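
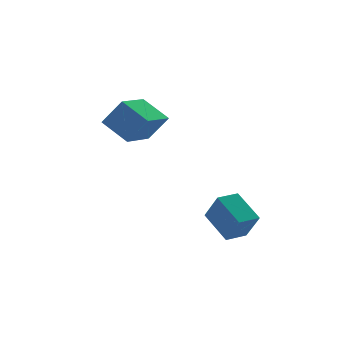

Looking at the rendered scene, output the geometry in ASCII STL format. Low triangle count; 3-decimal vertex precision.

solid 
facet normal -0.698 -0.690 0.194
outer loop
vertex -3.303 1.55 2.624
vertex -4.081 2.575 3.47
vertex -4.049 1.969 1.429
endloop
endfacet
facet normal 0.506 -0.666 -0.549
outer loop
vertex -2.759 3.245 1.07
vertex -3.303 1.55 2.624
vertex -4.049 1.969 1.429
endloop
endfacet
facet normal -0.697 -0.690 0.194
outer loop
vertex -4.049 1.969 1.429
vertex -4.081 2.575 3.47
vertex -4.828 2.994 2.274
endloop
endfacet
facet normal -0.508 0.285 -0.813
outer loop
vertex -4.828 2.994 2.274
vertex -2.759 3.245 1.07
vertex -4.049 1.969 1.429
endloop
endfacet
facet normal 0.508 -0.285 0.813
outer loop
vertex -3.303 1.55 2.624
vertex -2.791 3.851 3.111
vertex -4.081 2.575 3.47
endloop
endfacet
facet normal 0.506 -0.666 -0.549
outer loop
vertex -2.012 2.826 2.266
vertex -3.303 1.55 2.624
vertex -2.759 3.245 1.07
endloop
endfacet
facet normal 0.507 -0.285 0.813
outer loop
vertex -2.012 2.826 2.266
vertex -2.791 3.851 3.111
vertex -3.303 1.55 2.624
endloop
endfacet
facet normal -0.506 0.666 0.549
outer loop
vertex -4.081 2.575 3.47
vertex -2.791 3.851 3.111
vertex -4.828 2.994 2.274
endloop
endfacet
facet normal -0.508 0.286 -0.813
outer loop
vertex -3.537 4.27 1.916
vertex -2.759 3.245 1.07
vertex -4.828 2.994 2.274
endloop
endfacet
facet normal -0.506 0.666 0.549
outer loop
vertex -4.828 2.994 2.274
vertex -2.791 3.851 3.111
vertex -3.537 4.27 1.916
endloop
endfacet
facet normal 0.698 0.690 -0.194
outer loop
vertex -3.537 4.27 1.916
vertex -2.012 2.826 2.266
vertex -2.759 3.245 1.07
endloop
endfacet
facet normal 0.698 0.690 -0.194
outer loop
vertex -2.791 3.851 3.111
vertex -2.012 2.826 2.266
vertex -3.537 4.27 1.916
endloop
endfacet
facet normal -0.945 -0.327 0.002
outer loop
vertex -1.052 -0.522 -1.15
vertex -1.323 0.255 -2.38
vertex -0.6 -1.835 -2.078
endloop
endfacet
facet normal 0.183 -0.525 0.831
outer loop
vertex 0.383 -1.495 -2.08
vertex -1.052 -0.522 -1.15
vertex -0.6 -1.835 -2.078
endloop
endfacet
facet normal -0.945 -0.327 0.002
outer loop
vertex -0.6 -1.835 -2.078
vertex -1.323 0.255 -2.38
vertex -0.871 -1.058 -3.308
endloop
endfacet
facet normal 0.271 -0.786 -0.556
outer loop
vertex -0.871 -1.058 -3.308
vertex 0.383 -1.495 -2.08
vertex -0.6 -1.835 -2.078
endloop
endfacet
facet normal -0.271 0.786 0.556
outer loop
vertex -1.052 -0.522 -1.15
vertex -0.34 0.595 -2.382
vertex -1.323 0.255 -2.38
endloop
endfacet
facet normal 0.183 -0.525 0.831
outer loop
vertex -0.069 -0.182 -1.152
vertex -1.052 -0.522 -1.15
vertex 0.383 -1.495 -2.08
endloop
endfacet
facet normal -0.271 0.786 0.556
outer loop
vertex -0.069 -0.182 -1.152
vertex -0.34 0.595 -2.382
vertex -1.052 -0.522 -1.15
endloop
endfacet
facet normal -0.183 0.525 -0.831
outer loop
vertex -1.323 0.255 -2.38
vertex -0.34 0.595 -2.382
vertex -0.871 -1.058 -3.308
endloop
endfacet
facet normal 0.271 -0.786 -0.556
outer loop
vertex 0.112 -0.718 -3.31
vertex 0.383 -1.495 -2.08
vertex -0.871 -1.058 -3.308
endloop
endfacet
facet normal -0.183 0.525 -0.831
outer loop
vertex -0.871 -1.058 -3.308
vertex -0.34 0.595 -2.382
vertex 0.112 -0.718 -3.31
endloop
endfacet
facet normal 0.945 0.327 -0.002
outer loop
vertex 0.112 -0.718 -3.31
vertex -0.069 -0.182 -1.152
vertex 0.383 -1.495 -2.08
endloop
endfacet
facet normal 0.945 0.327 -0.002
outer loop
vertex -0.34 0.595 -2.382
vertex -0.069 -0.182 -1.152
vertex 0.112 -0.718 -3.31
endloop
endfacet

endsolid


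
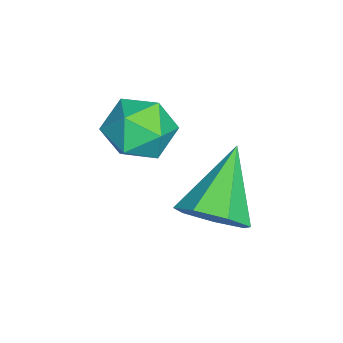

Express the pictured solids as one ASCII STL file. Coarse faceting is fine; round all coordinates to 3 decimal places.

solid 
facet normal 0.779 -0.165 -0.605
outer loop
vertex 2.229 -2.586 -0.843
vertex 1.841 -2.288 -1.424
vertex 2.299 -1.936 -0.93
endloop
endfacet
facet normal 0.275 0.098 0.956
outer loop
vertex 2.229 -2.586 -0.843
vertex 2.299 -1.936 -0.93
vertex 0.539 -2.012 -0.416
endloop
endfacet
facet normal 0.779 -0.166 -0.604
outer loop
vertex 2.299 -1.936 -0.93
vertex 1.841 -2.288 -1.424
vertex 2.024 -1.551 -1.39
endloop
endfacet
facet normal 0.137 0.798 0.586
outer loop
vertex 2.299 -1.936 -0.93
vertex 2.024 -1.551 -1.39
vertex 0.539 -2.012 -0.416
endloop
endfacet
facet normal 0.779 -0.166 -0.604
outer loop
vertex 2.024 -1.551 -1.39
vertex 1.841 -2.288 -1.424
vertex 1.611 -1.721 -1.876
endloop
endfacet
facet normal -0.327 0.944 -0.052
outer loop
vertex 2.024 -1.551 -1.39
vertex 1.611 -1.721 -1.876
vertex 0.539 -2.012 -0.416
endloop
endfacet
facet normal 0.780 -0.165 -0.604
outer loop
vertex 1.611 -1.721 -1.876
vertex 1.841 -2.288 -1.424
vertex 1.372 -2.318 -2.022
endloop
endfacet
facet normal -0.768 0.425 -0.479
outer loop
vertex 1.611 -1.721 -1.876
vertex 1.372 -2.318 -2.022
vertex 0.539 -2.012 -0.416
endloop
endfacet
facet normal 0.780 -0.165 -0.604
outer loop
vertex 1.372 -2.318 -2.022
vertex 1.841 -2.288 -1.424
vertex 1.486 -2.892 -1.718
endloop
endfacet
facet normal -0.853 -0.367 -0.372
outer loop
vertex 1.372 -2.318 -2.022
vertex 1.486 -2.892 -1.718
vertex 0.539 -2.012 -0.416
endloop
endfacet
facet normal 0.780 -0.165 -0.604
outer loop
vertex 1.486 -2.892 -1.718
vertex 1.841 -2.288 -1.424
vertex 1.867 -3.011 -1.193
endloop
endfacet
facet normal -0.518 -0.834 0.187
outer loop
vertex 1.486 -2.892 -1.718
vertex 1.867 -3.011 -1.193
vertex 0.539 -2.012 -0.416
endloop
endfacet
facet normal 0.779 -0.165 -0.605
outer loop
vertex 1.867 -3.011 -1.193
vertex 1.841 -2.288 -1.424
vertex 2.229 -2.586 -0.843
endloop
endfacet
facet normal -0.016 -0.627 0.779
outer loop
vertex 1.867 -3.011 -1.193
vertex 2.229 -2.586 -0.843
vertex 0.539 -2.012 -0.416
endloop
endfacet
facet normal -0.891 -0.422 0.168
outer loop
vertex -0.768 -3.806 -0.605
vertex -0.519 -4.481 -0.977
vertex -0.409 -4.395 -0.18
endloop
endfacet
facet normal -0.730 0.048 0.682
outer loop
vertex -0.768 -3.806 -0.605
vertex -0.409 -4.395 -0.18
vertex -0.223 -3.621 -0.035
endloop
endfacet
facet normal -0.625 0.684 0.375
outer loop
vertex -0.768 -3.806 -0.605
vertex -0.223 -3.621 -0.035
vertex -0.218 -3.228 -0.743
endloop
endfacet
facet normal -0.722 0.608 -0.329
outer loop
vertex -0.768 -3.806 -0.605
vertex -0.218 -3.228 -0.743
vertex -0.401 -3.76 -1.325
endloop
endfacet
facet normal -0.886 -0.075 -0.457
outer loop
vertex -0.768 -3.806 -0.605
vertex -0.401 -3.76 -1.325
vertex -0.519 -4.481 -0.977
endloop
endfacet
facet normal -0.116 -0.156 0.981
outer loop
vertex -0.223 -3.621 -0.035
vertex -0.409 -4.395 -0.18
vertex 0.361 -4.18 -0.055
endloop
endfacet
facet normal -0.376 -0.914 0.151
outer loop
vertex -0.409 -4.395 -0.18
vertex -0.519 -4.481 -0.977
vertex 0.178 -4.712 -0.637
endloop
endfacet
facet normal -0.369 -0.354 -0.859
outer loop
vertex -0.519 -4.481 -0.977
vertex -0.401 -3.76 -1.325
vertex 0.183 -4.319 -1.345
endloop
endfacet
facet normal -0.103 0.750 -0.653
outer loop
vertex -0.401 -3.76 -1.325
vertex -0.218 -3.228 -0.743
vertex 0.369 -3.545 -1.2
endloop
endfacet
facet normal 0.053 0.873 0.485
outer loop
vertex -0.218 -3.228 -0.743
vertex -0.223 -3.621 -0.035
vertex 0.479 -3.459 -0.403
endloop
endfacet
facet normal 0.722 -0.608 0.329
outer loop
vertex 0.728 -4.134 -0.775
vertex 0.361 -4.18 -0.055
vertex 0.178 -4.712 -0.637
endloop
endfacet
facet normal 0.625 -0.684 -0.375
outer loop
vertex 0.728 -4.134 -0.775
vertex 0.178 -4.712 -0.637
vertex 0.183 -4.319 -1.345
endloop
endfacet
facet normal 0.730 -0.048 -0.682
outer loop
vertex 0.728 -4.134 -0.775
vertex 0.183 -4.319 -1.345
vertex 0.369 -3.545 -1.2
endloop
endfacet
facet normal 0.891 0.422 -0.168
outer loop
vertex 0.728 -4.134 -0.775
vertex 0.369 -3.545 -1.2
vertex 0.479 -3.459 -0.403
endloop
endfacet
facet normal 0.886 0.075 0.457
outer loop
vertex 0.728 -4.134 -0.775
vertex 0.479 -3.459 -0.403
vertex 0.361 -4.18 -0.055
endloop
endfacet
facet normal 0.103 -0.750 0.653
outer loop
vertex 0.178 -4.712 -0.637
vertex 0.361 -4.18 -0.055
vertex -0.409 -4.395 -0.18
endloop
endfacet
facet normal -0.053 -0.873 -0.485
outer loop
vertex 0.183 -4.319 -1.345
vertex 0.178 -4.712 -0.637
vertex -0.519 -4.481 -0.977
endloop
endfacet
facet normal 0.116 0.156 -0.981
outer loop
vertex 0.369 -3.545 -1.2
vertex 0.183 -4.319 -1.345
vertex -0.401 -3.76 -1.325
endloop
endfacet
facet normal 0.376 0.914 -0.151
outer loop
vertex 0.479 -3.459 -0.403
vertex 0.369 -3.545 -1.2
vertex -0.218 -3.228 -0.743
endloop
endfacet
facet normal 0.369 0.354 0.859
outer loop
vertex 0.361 -4.18 -0.055
vertex 0.479 -3.459 -0.403
vertex -0.223 -3.621 -0.035
endloop
endfacet

endsolid


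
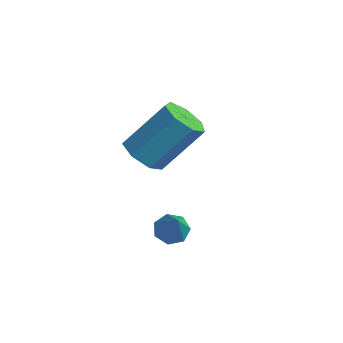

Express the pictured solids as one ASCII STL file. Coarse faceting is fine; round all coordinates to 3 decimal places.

solid 
facet normal -0.577 0.315 -0.754
outer loop
vertex 2.371 1.254 2.069
vertex 1.93 1.157 2.366
vertex 2.221 1.611 2.333
endloop
endfacet
facet normal 0.885 0.452 -0.108
outer loop
vertex 2.371 1.254 2.069
vertex 2.221 1.611 2.333
vertex 2.87 0.643 3.594
endloop
endfacet
facet normal -0.577 0.315 -0.753
outer loop
vertex 2.221 1.611 2.333
vertex 1.93 1.157 2.366
vertex 1.852 1.626 2.622
endloop
endfacet
facet normal 0.374 0.819 0.436
outer loop
vertex 2.221 1.611 2.333
vertex 1.852 1.626 2.622
vertex 2.87 0.643 3.594
endloop
endfacet
facet normal -0.576 0.316 -0.754
outer loop
vertex 1.852 1.626 2.622
vertex 1.93 1.157 2.366
vertex 1.542 1.288 2.717
endloop
endfacet
facet normal -0.295 0.500 0.814
outer loop
vertex 1.852 1.626 2.622
vertex 1.542 1.288 2.717
vertex 2.87 0.643 3.594
endloop
endfacet
facet normal -0.576 0.315 -0.754
outer loop
vertex 1.542 1.288 2.717
vertex 1.93 1.157 2.366
vertex 1.524 0.851 2.548
endloop
endfacet
facet normal -0.617 -0.262 0.742
outer loop
vertex 1.542 1.288 2.717
vertex 1.524 0.851 2.548
vertex 2.87 0.643 3.594
endloop
endfacet
facet normal -0.576 0.317 -0.753
outer loop
vertex 1.524 0.851 2.548
vertex 1.93 1.157 2.366
vertex 1.812 0.645 2.241
endloop
endfacet
facet normal -0.350 -0.896 0.273
outer loop
vertex 1.524 0.851 2.548
vertex 1.812 0.645 2.241
vertex 2.87 0.643 3.594
endloop
endfacet
facet normal -0.576 0.317 -0.754
outer loop
vertex 1.812 0.645 2.241
vertex 1.93 1.157 2.366
vertex 2.189 0.824 2.028
endloop
endfacet
facet normal 0.303 -0.923 -0.239
outer loop
vertex 1.812 0.645 2.241
vertex 2.189 0.824 2.028
vertex 2.87 0.643 3.594
endloop
endfacet
facet normal -0.577 0.316 -0.753
outer loop
vertex 2.189 0.824 2.028
vertex 1.93 1.157 2.366
vertex 2.371 1.254 2.069
endloop
endfacet
facet normal 0.854 -0.322 -0.409
outer loop
vertex 2.189 0.824 2.028
vertex 2.371 1.254 2.069
vertex 2.87 0.643 3.594
endloop
endfacet
facet normal -0.281 -0.597 -0.752
outer loop
vertex -0.514 2.239 3.079
vertex -1.246 2.533 3.119
vertex -0.636 2.789 2.688
endloop
endfacet
facet normal 0.943 -0.026 -0.331
outer loop
vertex -0.514 2.239 3.079
vertex -0.636 2.789 2.688
vertex 0.038 3.414 4.561
endloop
endfacet
facet normal 0.943 -0.026 -0.331
outer loop
vertex 0.038 3.414 4.561
vertex -0.636 2.789 2.688
vertex -0.084 3.964 4.17
endloop
endfacet
facet normal 0.280 0.597 0.752
outer loop
vertex 0.038 3.414 4.561
vertex -0.084 3.964 4.17
vertex -0.694 3.707 4.601
endloop
endfacet
facet normal -0.281 -0.596 -0.752
outer loop
vertex -0.636 2.789 2.688
vertex -1.246 2.533 3.119
vertex -1.217 3.146 2.622
endloop
endfacet
facet normal 0.449 0.611 -0.652
outer loop
vertex -0.636 2.789 2.688
vertex -1.217 3.146 2.622
vertex -0.084 3.964 4.17
endloop
endfacet
facet normal 0.449 0.611 -0.652
outer loop
vertex -0.084 3.964 4.17
vertex -1.217 3.146 2.622
vertex -0.665 4.321 4.104
endloop
endfacet
facet normal 0.281 0.596 0.752
outer loop
vertex -0.084 3.964 4.17
vertex -0.665 4.321 4.104
vertex -0.694 3.707 4.601
endloop
endfacet
facet normal -0.280 -0.597 -0.752
outer loop
vertex -1.217 3.146 2.622
vertex -1.246 2.533 3.119
vertex -1.821 3.041 2.93
endloop
endfacet
facet normal -0.383 0.788 -0.482
outer loop
vertex -1.217 3.146 2.622
vertex -1.821 3.041 2.93
vertex -0.665 4.321 4.104
endloop
endfacet
facet normal -0.383 0.788 -0.482
outer loop
vertex -0.665 4.321 4.104
vertex -1.821 3.041 2.93
vertex -1.268 4.216 4.412
endloop
endfacet
facet normal 0.281 0.596 0.752
outer loop
vertex -0.665 4.321 4.104
vertex -1.268 4.216 4.412
vertex -0.694 3.707 4.601
endloop
endfacet
facet normal -0.280 -0.597 -0.752
outer loop
vertex -1.821 3.041 2.93
vertex -1.246 2.533 3.119
vertex -1.991 2.553 3.381
endloop
endfacet
facet normal -0.927 0.371 0.052
outer loop
vertex -1.821 3.041 2.93
vertex -1.991 2.553 3.381
vertex -1.268 4.216 4.412
endloop
endfacet
facet normal -0.927 0.372 0.051
outer loop
vertex -1.268 4.216 4.412
vertex -1.991 2.553 3.381
vertex -1.439 3.728 4.862
endloop
endfacet
facet normal 0.280 0.596 0.753
outer loop
vertex -1.268 4.216 4.412
vertex -1.439 3.728 4.862
vertex -0.694 3.707 4.601
endloop
endfacet
facet normal -0.281 -0.596 -0.752
outer loop
vertex -1.991 2.553 3.381
vertex -1.246 2.533 3.119
vertex -1.601 2.05 3.634
endloop
endfacet
facet normal -0.773 -0.325 0.546
outer loop
vertex -1.991 2.553 3.381
vertex -1.601 2.05 3.634
vertex -1.439 3.728 4.862
endloop
endfacet
facet normal -0.773 -0.324 0.545
outer loop
vertex -1.439 3.728 4.862
vertex -1.601 2.05 3.634
vertex -1.049 3.225 5.116
endloop
endfacet
facet normal 0.280 0.597 0.752
outer loop
vertex -1.439 3.728 4.862
vertex -1.049 3.225 5.116
vertex -0.694 3.707 4.601
endloop
endfacet
facet normal -0.280 -0.596 -0.752
outer loop
vertex -1.601 2.05 3.634
vertex -1.246 2.533 3.119
vertex -0.943 1.91 3.5
endloop
endfacet
facet normal -0.037 -0.776 0.629
outer loop
vertex -1.601 2.05 3.634
vertex -0.943 1.91 3.5
vertex -1.049 3.225 5.116
endloop
endfacet
facet normal -0.037 -0.776 0.629
outer loop
vertex -1.049 3.225 5.116
vertex -0.943 1.91 3.5
vertex -0.391 3.085 4.982
endloop
endfacet
facet normal 0.280 0.597 0.752
outer loop
vertex -1.049 3.225 5.116
vertex -0.391 3.085 4.982
vertex -0.694 3.707 4.601
endloop
endfacet
facet normal -0.281 -0.596 -0.752
outer loop
vertex -0.943 1.91 3.5
vertex -1.246 2.533 3.119
vertex -0.514 2.239 3.079
endloop
endfacet
facet normal 0.728 -0.643 0.239
outer loop
vertex -0.943 1.91 3.5
vertex -0.514 2.239 3.079
vertex -0.391 3.085 4.982
endloop
endfacet
facet normal 0.728 -0.643 0.239
outer loop
vertex -0.391 3.085 4.982
vertex -0.514 2.239 3.079
vertex 0.038 3.414 4.561
endloop
endfacet
facet normal 0.280 0.597 0.752
outer loop
vertex -0.391 3.085 4.982
vertex 0.038 3.414 4.561
vertex -0.694 3.707 4.601
endloop
endfacet

endsolid


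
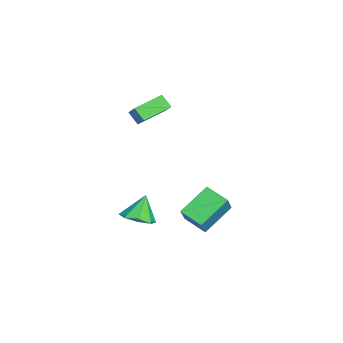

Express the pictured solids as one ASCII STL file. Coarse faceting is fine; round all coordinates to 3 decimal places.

solid 
facet normal 0.393 -0.272 -0.879
outer loop
vertex 2.141 -4.702 -0.911
vertex 1.593 -4.139 -1.33
vertex 2.41 -4.08 -0.983
endloop
endfacet
facet normal 0.514 -0.124 0.849
outer loop
vertex 2.141 -4.702 -0.911
vertex 2.41 -4.08 -0.983
vertex 1.047 -3.761 -0.11
endloop
endfacet
facet normal 0.393 -0.273 -0.878
outer loop
vertex 2.41 -4.08 -0.983
vertex 1.593 -4.139 -1.33
vertex 2.202 -3.494 -1.258
endloop
endfacet
facet normal 0.546 0.507 0.667
outer loop
vertex 2.41 -4.08 -0.983
vertex 2.202 -3.494 -1.258
vertex 1.047 -3.761 -0.11
endloop
endfacet
facet normal 0.393 -0.273 -0.878
outer loop
vertex 2.202 -3.494 -1.258
vertex 1.593 -4.139 -1.33
vertex 1.636 -3.285 -1.576
endloop
endfacet
facet normal 0.141 0.924 0.356
outer loop
vertex 2.202 -3.494 -1.258
vertex 1.636 -3.285 -1.576
vertex 1.047 -3.761 -0.11
endloop
endfacet
facet normal 0.394 -0.273 -0.878
outer loop
vertex 1.636 -3.285 -1.576
vertex 1.593 -4.139 -1.33
vertex 1.046 -3.577 -1.75
endloop
endfacet
facet normal -0.465 0.880 0.099
outer loop
vertex 1.636 -3.285 -1.576
vertex 1.046 -3.577 -1.75
vertex 1.047 -3.761 -0.11
endloop
endfacet
facet normal 0.394 -0.273 -0.878
outer loop
vertex 1.046 -3.577 -1.75
vertex 1.593 -4.139 -1.33
vertex 0.776 -4.198 -1.678
endloop
endfacet
facet normal -0.914 0.403 0.046
outer loop
vertex 1.046 -3.577 -1.75
vertex 0.776 -4.198 -1.678
vertex 1.047 -3.761 -0.11
endloop
endfacet
facet normal 0.394 -0.273 -0.878
outer loop
vertex 0.776 -4.198 -1.678
vertex 1.593 -4.139 -1.33
vertex 0.985 -4.785 -1.402
endloop
endfacet
facet normal -0.946 -0.230 0.228
outer loop
vertex 0.776 -4.198 -1.678
vertex 0.985 -4.785 -1.402
vertex 1.047 -3.761 -0.11
endloop
endfacet
facet normal 0.393 -0.272 -0.879
outer loop
vertex 0.985 -4.785 -1.402
vertex 1.593 -4.139 -1.33
vertex 1.55 -4.994 -1.085
endloop
endfacet
facet normal -0.541 -0.646 0.538
outer loop
vertex 0.985 -4.785 -1.402
vertex 1.55 -4.994 -1.085
vertex 1.047 -3.761 -0.11
endloop
endfacet
facet normal 0.393 -0.272 -0.879
outer loop
vertex 1.55 -4.994 -1.085
vertex 1.593 -4.139 -1.33
vertex 2.141 -4.702 -0.911
endloop
endfacet
facet normal 0.064 -0.603 0.795
outer loop
vertex 1.55 -4.994 -1.085
vertex 2.141 -4.702 -0.911
vertex 1.047 -3.761 -0.11
endloop
endfacet
facet normal -0.459 -0.538 0.707
outer loop
vertex -1.187 -4.324 4.346
vertex -1.957 -3.08 4.793
vertex -2.299 -4.661 3.367
endloop
endfacet
facet normal 0.503 -0.813 -0.292
outer loop
vertex -1.923 -4.22 2.787
vertex -1.187 -4.324 4.346
vertex -2.299 -4.661 3.367
endloop
endfacet
facet normal -0.459 -0.538 0.707
outer loop
vertex -2.299 -4.661 3.367
vertex -1.957 -3.08 4.793
vertex -3.07 -3.417 3.814
endloop
endfacet
facet normal -0.732 -0.222 -0.644
outer loop
vertex -3.07 -3.417 3.814
vertex -1.923 -4.22 2.787
vertex -2.299 -4.661 3.367
endloop
endfacet
facet normal 0.732 0.222 0.644
outer loop
vertex -1.187 -4.324 4.346
vertex -1.581 -2.639 4.213
vertex -1.957 -3.08 4.793
endloop
endfacet
facet normal 0.503 -0.814 -0.292
outer loop
vertex -0.81 -3.883 3.766
vertex -1.187 -4.324 4.346
vertex -1.923 -4.22 2.787
endloop
endfacet
facet normal 0.732 0.222 0.644
outer loop
vertex -0.81 -3.883 3.766
vertex -1.581 -2.639 4.213
vertex -1.187 -4.324 4.346
endloop
endfacet
facet normal -0.503 0.813 0.292
outer loop
vertex -1.957 -3.08 4.793
vertex -1.581 -2.639 4.213
vertex -3.07 -3.417 3.814
endloop
endfacet
facet normal -0.732 -0.222 -0.644
outer loop
vertex -2.693 -2.976 3.234
vertex -1.923 -4.22 2.787
vertex -3.07 -3.417 3.814
endloop
endfacet
facet normal -0.503 0.814 0.291
outer loop
vertex -3.07 -3.417 3.814
vertex -1.581 -2.639 4.213
vertex -2.693 -2.976 3.234
endloop
endfacet
facet normal 0.459 0.538 -0.707
outer loop
vertex -2.693 -2.976 3.234
vertex -0.81 -3.883 3.766
vertex -1.923 -4.22 2.787
endloop
endfacet
facet normal 0.459 0.538 -0.707
outer loop
vertex -1.581 -2.639 4.213
vertex -0.81 -3.883 3.766
vertex -2.693 -2.976 3.234
endloop
endfacet
facet normal -0.597 0.132 -0.791
outer loop
vertex -0.123 -1.989 -2.584
vertex -1.176 -0.776 -1.588
vertex 0.622 -1.015 -2.984
endloop
endfacet
facet normal 0.557 -0.642 -0.527
outer loop
vertex 1.476 -1.204 -1.852
vertex -0.123 -1.989 -2.584
vertex 0.622 -1.015 -2.984
endloop
endfacet
facet normal -0.597 0.133 -0.791
outer loop
vertex 0.622 -1.015 -2.984
vertex -1.176 -0.776 -1.588
vertex -0.43 0.198 -1.987
endloop
endfacet
facet normal 0.578 0.755 -0.310
outer loop
vertex -0.43 0.198 -1.987
vertex 1.476 -1.204 -1.852
vertex 0.622 -1.015 -2.984
endloop
endfacet
facet normal -0.577 -0.755 0.310
outer loop
vertex -0.123 -1.989 -2.584
vertex -0.322 -0.965 -0.456
vertex -1.176 -0.776 -1.588
endloop
endfacet
facet normal 0.557 -0.642 -0.527
outer loop
vertex 0.73 -2.178 -1.453
vertex -0.123 -1.989 -2.584
vertex 1.476 -1.204 -1.852
endloop
endfacet
facet normal -0.578 -0.755 0.309
outer loop
vertex 0.73 -2.178 -1.453
vertex -0.322 -0.965 -0.456
vertex -0.123 -1.989 -2.584
endloop
endfacet
facet normal -0.557 0.642 0.527
outer loop
vertex -1.176 -0.776 -1.588
vertex -0.322 -0.965 -0.456
vertex -0.43 0.198 -1.987
endloop
endfacet
facet normal 0.578 0.755 -0.309
outer loop
vertex 0.423 0.009 -0.856
vertex 1.476 -1.204 -1.852
vertex -0.43 0.198 -1.987
endloop
endfacet
facet normal -0.557 0.642 0.527
outer loop
vertex -0.43 0.198 -1.987
vertex -0.322 -0.965 -0.456
vertex 0.423 0.009 -0.856
endloop
endfacet
facet normal 0.596 -0.132 0.792
outer loop
vertex 0.423 0.009 -0.856
vertex 0.73 -2.178 -1.453
vertex 1.476 -1.204 -1.852
endloop
endfacet
facet normal 0.597 -0.132 0.791
outer loop
vertex -0.322 -0.965 -0.456
vertex 0.73 -2.178 -1.453
vertex 0.423 0.009 -0.856
endloop
endfacet

endsolid


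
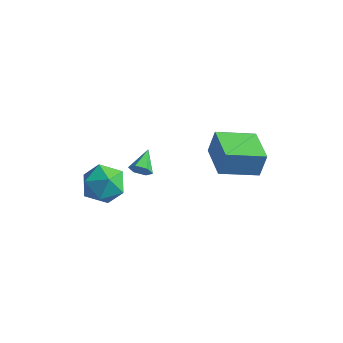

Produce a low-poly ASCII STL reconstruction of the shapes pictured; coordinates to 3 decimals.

solid 
facet normal -0.683 -0.676 0.277
outer loop
vertex 3.105 -0.237 3.333
vertex 1.846 0.967 3.165
vertex 2.957 -0.55 2.205
endloop
endfacet
facet normal 0.719 -0.688 0.096
outer loop
vertex 4.214 0.693 1.695
vertex 3.105 -0.237 3.333
vertex 2.957 -0.55 2.205
endloop
endfacet
facet normal -0.683 -0.676 0.277
outer loop
vertex 2.957 -0.55 2.205
vertex 1.846 0.967 3.165
vertex 1.698 0.654 2.037
endloop
endfacet
facet normal -0.126 -0.265 -0.956
outer loop
vertex 1.698 0.654 2.037
vertex 4.214 0.693 1.695
vertex 2.957 -0.55 2.205
endloop
endfacet
facet normal 0.126 0.265 0.956
outer loop
vertex 3.105 -0.237 3.333
vertex 3.103 2.21 2.655
vertex 1.846 0.967 3.165
endloop
endfacet
facet normal 0.719 -0.688 0.096
outer loop
vertex 4.362 1.006 2.823
vertex 3.105 -0.237 3.333
vertex 4.214 0.693 1.695
endloop
endfacet
facet normal 0.126 0.265 0.956
outer loop
vertex 4.362 1.006 2.823
vertex 3.103 2.21 2.655
vertex 3.105 -0.237 3.333
endloop
endfacet
facet normal -0.719 0.688 -0.096
outer loop
vertex 1.846 0.967 3.165
vertex 3.103 2.21 2.655
vertex 1.698 0.654 2.037
endloop
endfacet
facet normal -0.126 -0.265 -0.956
outer loop
vertex 2.955 1.897 1.527
vertex 4.214 0.693 1.695
vertex 1.698 0.654 2.037
endloop
endfacet
facet normal -0.719 0.688 -0.096
outer loop
vertex 1.698 0.654 2.037
vertex 3.103 2.21 2.655
vertex 2.955 1.897 1.527
endloop
endfacet
facet normal 0.683 0.676 -0.277
outer loop
vertex 2.955 1.897 1.527
vertex 4.362 1.006 2.823
vertex 4.214 0.693 1.695
endloop
endfacet
facet normal 0.683 0.676 -0.277
outer loop
vertex 3.103 2.21 2.655
vertex 4.362 1.006 2.823
vertex 2.955 1.897 1.527
endloop
endfacet
facet normal -0.777 0.498 0.385
outer loop
vertex -2.679 -2.248 0.336
vertex -2.076 -1.954 1.173
vertex -2.114 -1.337 0.297
endloop
endfacet
facet normal -0.809 0.488 -0.327
outer loop
vertex -2.679 -2.248 0.336
vertex -2.114 -1.337 0.297
vertex -2.155 -1.98 -0.56
endloop
endfacet
facet normal -0.820 -0.195 -0.538
outer loop
vertex -2.679 -2.248 0.336
vertex -2.155 -1.98 -0.56
vertex -2.141 -2.995 -0.214
endloop
endfacet
facet normal -0.794 -0.606 0.045
outer loop
vertex -2.679 -2.248 0.336
vertex -2.141 -2.995 -0.214
vertex -2.092 -2.979 0.858
endloop
endfacet
facet normal -0.768 -0.177 0.615
outer loop
vertex -2.679 -2.248 0.336
vertex -2.092 -2.979 0.858
vertex -2.076 -1.954 1.173
endloop
endfacet
facet normal -0.213 0.786 -0.580
outer loop
vertex -2.155 -1.98 -0.56
vertex -2.114 -1.337 0.297
vertex -1.228 -1.521 -0.278
endloop
endfacet
facet normal -0.160 0.804 0.573
outer loop
vertex -2.114 -1.337 0.297
vertex -2.076 -1.954 1.173
vertex -1.179 -1.505 0.794
endloop
endfacet
facet normal -0.145 -0.289 0.946
outer loop
vertex -2.076 -1.954 1.173
vertex -2.092 -2.979 0.858
vertex -1.165 -2.52 1.14
endloop
endfacet
facet normal -0.189 -0.982 0.023
outer loop
vertex -2.092 -2.979 0.858
vertex -2.141 -2.995 -0.214
vertex -1.206 -3.163 0.283
endloop
endfacet
facet normal -0.230 -0.317 -0.920
outer loop
vertex -2.141 -2.995 -0.214
vertex -2.155 -1.98 -0.56
vertex -1.244 -2.546 -0.593
endloop
endfacet
facet normal 0.794 0.606 -0.045
outer loop
vertex -0.641 -2.252 0.244
vertex -1.228 -1.521 -0.278
vertex -1.179 -1.505 0.794
endloop
endfacet
facet normal 0.820 0.195 0.538
outer loop
vertex -0.641 -2.252 0.244
vertex -1.179 -1.505 0.794
vertex -1.165 -2.52 1.14
endloop
endfacet
facet normal 0.809 -0.488 0.327
outer loop
vertex -0.641 -2.252 0.244
vertex -1.165 -2.52 1.14
vertex -1.206 -3.163 0.283
endloop
endfacet
facet normal 0.777 -0.498 -0.385
outer loop
vertex -0.641 -2.252 0.244
vertex -1.206 -3.163 0.283
vertex -1.244 -2.546 -0.593
endloop
endfacet
facet normal 0.768 0.177 -0.615
outer loop
vertex -0.641 -2.252 0.244
vertex -1.244 -2.546 -0.593
vertex -1.228 -1.521 -0.278
endloop
endfacet
facet normal 0.189 0.982 -0.023
outer loop
vertex -1.179 -1.505 0.794
vertex -1.228 -1.521 -0.278
vertex -2.114 -1.337 0.297
endloop
endfacet
facet normal 0.230 0.317 0.920
outer loop
vertex -1.165 -2.52 1.14
vertex -1.179 -1.505 0.794
vertex -2.076 -1.954 1.173
endloop
endfacet
facet normal 0.213 -0.786 0.580
outer loop
vertex -1.206 -3.163 0.283
vertex -1.165 -2.52 1.14
vertex -2.092 -2.979 0.858
endloop
endfacet
facet normal 0.160 -0.804 -0.573
outer loop
vertex -1.244 -2.546 -0.593
vertex -1.206 -3.163 0.283
vertex -2.141 -2.995 -0.214
endloop
endfacet
facet normal 0.145 0.289 -0.946
outer loop
vertex -1.228 -1.521 -0.278
vertex -1.244 -2.546 -0.593
vertex -2.155 -1.98 -0.56
endloop
endfacet
facet normal 0.254 -0.897 -0.360
outer loop
vertex 0.621 -2.289 2.738
vertex 0.244 -2.247 2.367
vertex 0.733 -2.069 2.269
endloop
endfacet
facet normal 0.778 0.476 0.409
outer loop
vertex 0.621 -2.289 2.738
vertex 0.733 -2.069 2.269
vertex -0.044 -1.233 2.773
endloop
endfacet
facet normal 0.255 -0.898 -0.358
outer loop
vertex 0.733 -2.069 2.269
vertex 0.244 -2.247 2.367
vertex 0.356 -2.028 1.898
endloop
endfacet
facet normal 0.511 0.739 -0.438
outer loop
vertex 0.733 -2.069 2.269
vertex 0.356 -2.028 1.898
vertex -0.044 -1.233 2.773
endloop
endfacet
facet normal 0.254 -0.898 -0.359
outer loop
vertex 0.356 -2.028 1.898
vertex 0.244 -2.247 2.367
vertex -0.133 -2.206 1.997
endloop
endfacet
facet normal -0.363 0.601 -0.712
outer loop
vertex 0.356 -2.028 1.898
vertex -0.133 -2.206 1.997
vertex -0.044 -1.233 2.773
endloop
endfacet
facet normal 0.256 -0.897 -0.360
outer loop
vertex -0.133 -2.206 1.997
vertex 0.244 -2.247 2.367
vertex -0.245 -2.426 2.466
endloop
endfacet
facet normal -0.970 0.199 -0.138
outer loop
vertex -0.133 -2.206 1.997
vertex -0.245 -2.426 2.466
vertex -0.044 -1.233 2.773
endloop
endfacet
facet normal 0.256 -0.897 -0.359
outer loop
vertex -0.245 -2.426 2.466
vertex 0.244 -2.247 2.367
vertex 0.131 -2.467 2.836
endloop
endfacet
facet normal -0.703 -0.064 0.708
outer loop
vertex -0.245 -2.426 2.466
vertex 0.131 -2.467 2.836
vertex -0.044 -1.233 2.773
endloop
endfacet
facet normal 0.254 -0.898 -0.360
outer loop
vertex 0.131 -2.467 2.836
vertex 0.244 -2.247 2.367
vertex 0.621 -2.289 2.738
endloop
endfacet
facet normal 0.170 0.074 0.983
outer loop
vertex 0.131 -2.467 2.836
vertex 0.621 -2.289 2.738
vertex -0.044 -1.233 2.773
endloop
endfacet

endsolid


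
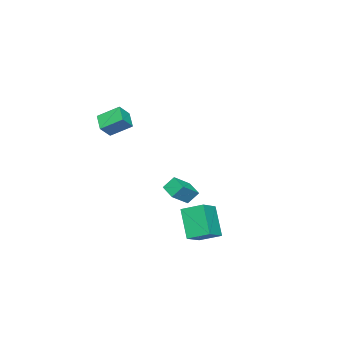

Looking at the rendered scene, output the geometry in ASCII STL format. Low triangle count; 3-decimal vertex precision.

solid 
facet normal -0.361 -0.413 0.836
outer loop
vertex 3.271 2.808 -2.556
vertex 3.027 4.083 -2.031
vertex 1.979 2.793 -3.121
endloop
endfacet
facet normal 0.174 -0.911 -0.375
outer loop
vertex 2.733 3.657 -4.869
vertex 3.271 2.808 -2.556
vertex 1.979 2.793 -3.121
endloop
endfacet
facet normal -0.361 -0.413 0.836
outer loop
vertex 1.979 2.793 -3.121
vertex 3.027 4.083 -2.031
vertex 1.735 4.068 -2.596
endloop
endfacet
facet normal -0.916 -0.010 -0.400
outer loop
vertex 1.735 4.068 -2.596
vertex 2.733 3.657 -4.869
vertex 1.979 2.793 -3.121
endloop
endfacet
facet normal 0.916 0.010 0.400
outer loop
vertex 3.271 2.808 -2.556
vertex 3.781 4.947 -3.779
vertex 3.027 4.083 -2.031
endloop
endfacet
facet normal 0.174 -0.911 -0.375
outer loop
vertex 4.025 3.672 -4.304
vertex 3.271 2.808 -2.556
vertex 2.733 3.657 -4.869
endloop
endfacet
facet normal 0.916 0.010 0.400
outer loop
vertex 4.025 3.672 -4.304
vertex 3.781 4.947 -3.779
vertex 3.271 2.808 -2.556
endloop
endfacet
facet normal -0.174 0.911 0.375
outer loop
vertex 3.027 4.083 -2.031
vertex 3.781 4.947 -3.779
vertex 1.735 4.068 -2.596
endloop
endfacet
facet normal -0.916 -0.010 -0.400
outer loop
vertex 2.489 4.932 -4.344
vertex 2.733 3.657 -4.869
vertex 1.735 4.068 -2.596
endloop
endfacet
facet normal -0.174 0.911 0.375
outer loop
vertex 1.735 4.068 -2.596
vertex 3.781 4.947 -3.779
vertex 2.489 4.932 -4.344
endloop
endfacet
facet normal 0.361 0.413 -0.836
outer loop
vertex 2.489 4.932 -4.344
vertex 4.025 3.672 -4.304
vertex 2.733 3.657 -4.869
endloop
endfacet
facet normal 0.361 0.413 -0.836
outer loop
vertex 3.781 4.947 -3.779
vertex 4.025 3.672 -4.304
vertex 2.489 4.932 -4.344
endloop
endfacet
facet normal -0.483 -0.815 0.320
outer loop
vertex -0.211 -0.526 -2.689
vertex -0.576 -0.01 -1.926
vertex -1.315 -0.172 -3.456
endloop
endfacet
facet normal 0.368 -0.521 -0.770
outer loop
vertex -0.744 0.79 -3.834
vertex -0.211 -0.526 -2.689
vertex -1.315 -0.172 -3.456
endloop
endfacet
facet normal -0.484 -0.815 0.320
outer loop
vertex -1.315 -0.172 -3.456
vertex -0.576 -0.01 -1.926
vertex -1.679 0.344 -2.693
endloop
endfacet
facet normal -0.794 0.255 -0.551
outer loop
vertex -1.679 0.344 -2.693
vertex -0.744 0.79 -3.834
vertex -1.315 -0.172 -3.456
endloop
endfacet
facet normal 0.794 -0.254 0.552
outer loop
vertex -0.211 -0.526 -2.689
vertex -0.005 0.952 -2.304
vertex -0.576 -0.01 -1.926
endloop
endfacet
facet normal 0.368 -0.521 -0.770
outer loop
vertex 0.359 0.436 -3.067
vertex -0.211 -0.526 -2.689
vertex -0.744 0.79 -3.834
endloop
endfacet
facet normal 0.795 -0.254 0.551
outer loop
vertex 0.359 0.436 -3.067
vertex -0.005 0.952 -2.304
vertex -0.211 -0.526 -2.689
endloop
endfacet
facet normal -0.368 0.521 0.770
outer loop
vertex -0.576 -0.01 -1.926
vertex -0.005 0.952 -2.304
vertex -1.679 0.344 -2.693
endloop
endfacet
facet normal -0.794 0.254 -0.552
outer loop
vertex -1.109 1.306 -3.071
vertex -0.744 0.79 -3.834
vertex -1.679 0.344 -2.693
endloop
endfacet
facet normal -0.368 0.521 0.770
outer loop
vertex -1.679 0.344 -2.693
vertex -0.005 0.952 -2.304
vertex -1.109 1.306 -3.071
endloop
endfacet
facet normal 0.484 0.815 -0.320
outer loop
vertex -1.109 1.306 -3.071
vertex 0.359 0.436 -3.067
vertex -0.744 0.79 -3.834
endloop
endfacet
facet normal 0.484 0.815 -0.320
outer loop
vertex -0.005 0.952 -2.304
vertex 0.359 0.436 -3.067
vertex -1.109 1.306 -3.071
endloop
endfacet
facet normal -0.727 0.154 -0.669
outer loop
vertex 2.491 -0.954 3.63
vertex 3.221 -0.259 2.998
vertex 2.945 -2.125 2.867
endloop
endfacet
facet normal -0.613 -0.584 0.532
outer loop
vertex 3.679 -2.281 3.542
vertex 2.491 -0.954 3.63
vertex 2.945 -2.125 2.867
endloop
endfacet
facet normal -0.727 0.155 -0.669
outer loop
vertex 2.945 -2.125 2.867
vertex 3.221 -0.259 2.998
vertex 3.675 -1.43 2.234
endloop
endfacet
facet normal 0.308 -0.797 -0.519
outer loop
vertex 3.675 -1.43 2.234
vertex 3.679 -2.281 3.542
vertex 2.945 -2.125 2.867
endloop
endfacet
facet normal -0.309 0.797 0.520
outer loop
vertex 2.491 -0.954 3.63
vertex 3.955 -0.415 3.673
vertex 3.221 -0.259 2.998
endloop
endfacet
facet normal -0.613 -0.584 0.531
outer loop
vertex 3.225 -1.11 4.306
vertex 2.491 -0.954 3.63
vertex 3.679 -2.281 3.542
endloop
endfacet
facet normal -0.309 0.797 0.519
outer loop
vertex 3.225 -1.11 4.306
vertex 3.955 -0.415 3.673
vertex 2.491 -0.954 3.63
endloop
endfacet
facet normal 0.613 0.584 -0.532
outer loop
vertex 3.221 -0.259 2.998
vertex 3.955 -0.415 3.673
vertex 3.675 -1.43 2.234
endloop
endfacet
facet normal 0.309 -0.797 -0.519
outer loop
vertex 4.409 -1.586 2.91
vertex 3.679 -2.281 3.542
vertex 3.675 -1.43 2.234
endloop
endfacet
facet normal 0.614 0.584 -0.531
outer loop
vertex 3.675 -1.43 2.234
vertex 3.955 -0.415 3.673
vertex 4.409 -1.586 2.91
endloop
endfacet
facet normal 0.727 -0.155 0.669
outer loop
vertex 4.409 -1.586 2.91
vertex 3.225 -1.11 4.306
vertex 3.679 -2.281 3.542
endloop
endfacet
facet normal 0.727 -0.154 0.669
outer loop
vertex 3.955 -0.415 3.673
vertex 3.225 -1.11 4.306
vertex 4.409 -1.586 2.91
endloop
endfacet

endsolid


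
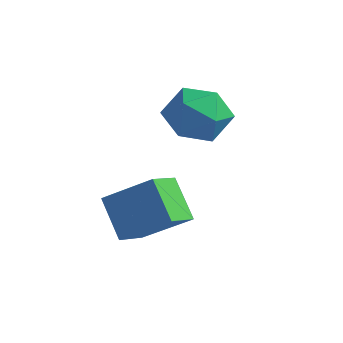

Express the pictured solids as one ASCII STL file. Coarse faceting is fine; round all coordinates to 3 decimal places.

solid 
facet normal -0.581 0.783 -0.220
outer loop
vertex -1.066 3.307 1.493
vertex -1.673 2.974 1.912
vertex -1.149 3.467 2.283
endloop
endfacet
facet normal 0.104 0.977 -0.187
outer loop
vertex -1.066 3.307 1.493
vertex -1.149 3.467 2.283
vertex -0.414 3.329 1.972
endloop
endfacet
facet normal 0.466 0.587 -0.662
outer loop
vertex -1.066 3.307 1.493
vertex -0.414 3.329 1.972
vertex -0.484 2.751 1.41
endloop
endfacet
facet normal 0.004 0.152 -0.988
outer loop
vertex -1.066 3.307 1.493
vertex -0.484 2.751 1.41
vertex -1.262 2.531 1.373
endloop
endfacet
facet normal -0.643 0.273 -0.715
outer loop
vertex -1.066 3.307 1.493
vertex -1.262 2.531 1.373
vertex -1.673 2.974 1.912
endloop
endfacet
facet normal 0.349 0.814 0.464
outer loop
vertex -0.414 3.329 1.972
vertex -1.149 3.467 2.283
vertex -0.618 3.009 2.687
endloop
endfacet
facet normal -0.762 0.500 0.411
outer loop
vertex -1.149 3.467 2.283
vertex -1.673 2.974 1.912
vertex -1.396 2.789 2.65
endloop
endfacet
facet normal -0.862 -0.324 -0.391
outer loop
vertex -1.673 2.974 1.912
vertex -1.262 2.531 1.373
vertex -1.466 2.211 2.088
endloop
endfacet
facet normal 0.187 -0.519 -0.834
outer loop
vertex -1.262 2.531 1.373
vertex -0.484 2.751 1.41
vertex -0.731 2.073 1.777
endloop
endfacet
facet normal 0.935 0.183 -0.305
outer loop
vertex -0.484 2.751 1.41
vertex -0.414 3.329 1.972
vertex -0.207 2.566 2.148
endloop
endfacet
facet normal -0.004 -0.152 0.988
outer loop
vertex -0.814 2.233 2.567
vertex -0.618 3.009 2.687
vertex -1.396 2.789 2.65
endloop
endfacet
facet normal -0.466 -0.587 0.662
outer loop
vertex -0.814 2.233 2.567
vertex -1.396 2.789 2.65
vertex -1.466 2.211 2.088
endloop
endfacet
facet normal -0.104 -0.977 0.187
outer loop
vertex -0.814 2.233 2.567
vertex -1.466 2.211 2.088
vertex -0.731 2.073 1.777
endloop
endfacet
facet normal 0.581 -0.783 0.220
outer loop
vertex -0.814 2.233 2.567
vertex -0.731 2.073 1.777
vertex -0.207 2.566 2.148
endloop
endfacet
facet normal 0.643 -0.273 0.715
outer loop
vertex -0.814 2.233 2.567
vertex -0.207 2.566 2.148
vertex -0.618 3.009 2.687
endloop
endfacet
facet normal -0.187 0.519 0.834
outer loop
vertex -1.396 2.789 2.65
vertex -0.618 3.009 2.687
vertex -1.149 3.467 2.283
endloop
endfacet
facet normal -0.935 -0.183 0.305
outer loop
vertex -1.466 2.211 2.088
vertex -1.396 2.789 2.65
vertex -1.673 2.974 1.912
endloop
endfacet
facet normal -0.349 -0.814 -0.464
outer loop
vertex -0.731 2.073 1.777
vertex -1.466 2.211 2.088
vertex -1.262 2.531 1.373
endloop
endfacet
facet normal 0.762 -0.500 -0.411
outer loop
vertex -0.207 2.566 2.148
vertex -0.731 2.073 1.777
vertex -0.484 2.751 1.41
endloop
endfacet
facet normal 0.862 0.324 0.391
outer loop
vertex -0.618 3.009 2.687
vertex -0.207 2.566 2.148
vertex -0.414 3.329 1.972
endloop
endfacet
facet normal -0.643 0.162 0.748
outer loop
vertex -0.132 0.734 1.167
vertex -0.279 1.487 0.878
vertex -1.122 0.254 0.42
endloop
endfacet
facet normal 0.179 -0.918 0.353
outer loop
vertex -0.401 0.073 -0.418
vertex -0.132 0.734 1.167
vertex -1.122 0.254 0.42
endloop
endfacet
facet normal -0.644 0.162 0.748
outer loop
vertex -1.122 0.254 0.42
vertex -0.279 1.487 0.878
vertex -1.269 1.007 0.13
endloop
endfacet
facet normal -0.744 -0.362 -0.562
outer loop
vertex -1.269 1.007 0.13
vertex -0.401 0.073 -0.418
vertex -1.122 0.254 0.42
endloop
endfacet
facet normal 0.744 0.361 0.562
outer loop
vertex -0.132 0.734 1.167
vertex 0.442 1.306 0.04
vertex -0.279 1.487 0.878
endloop
endfacet
facet normal 0.179 -0.918 0.353
outer loop
vertex 0.589 0.553 0.33
vertex -0.132 0.734 1.167
vertex -0.401 0.073 -0.418
endloop
endfacet
facet normal 0.744 0.362 0.562
outer loop
vertex 0.589 0.553 0.33
vertex 0.442 1.306 0.04
vertex -0.132 0.734 1.167
endloop
endfacet
facet normal -0.179 0.919 -0.352
outer loop
vertex -0.279 1.487 0.878
vertex 0.442 1.306 0.04
vertex -1.269 1.007 0.13
endloop
endfacet
facet normal -0.744 -0.361 -0.563
outer loop
vertex -0.548 0.826 -0.707
vertex -0.401 0.073 -0.418
vertex -1.269 1.007 0.13
endloop
endfacet
facet normal -0.179 0.918 -0.353
outer loop
vertex -1.269 1.007 0.13
vertex 0.442 1.306 0.04
vertex -0.548 0.826 -0.707
endloop
endfacet
facet normal 0.644 -0.162 -0.748
outer loop
vertex -0.548 0.826 -0.707
vertex 0.589 0.553 0.33
vertex -0.401 0.073 -0.418
endloop
endfacet
facet normal 0.643 -0.163 -0.748
outer loop
vertex 0.442 1.306 0.04
vertex 0.589 0.553 0.33
vertex -0.548 0.826 -0.707
endloop
endfacet

endsolid


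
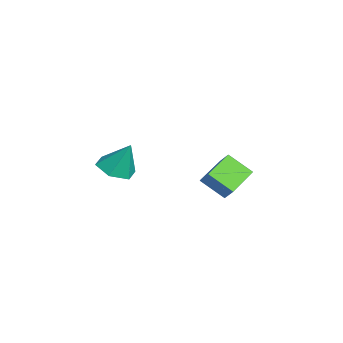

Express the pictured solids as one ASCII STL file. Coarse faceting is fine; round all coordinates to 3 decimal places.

solid 
facet normal -0.201 -0.391 -0.898
outer loop
vertex 3.558 -2.344 2.037
vertex 2.563 -1.952 2.089
vertex 3.348 -1.366 1.658
endloop
endfacet
facet normal 0.948 0.269 0.168
outer loop
vertex 3.558 -2.344 2.037
vertex 3.348 -1.366 1.658
vertex 2.937 -1.228 3.751
endloop
endfacet
facet normal -0.201 -0.391 -0.898
outer loop
vertex 3.348 -1.366 1.658
vertex 2.563 -1.952 2.089
vertex 2.354 -0.973 1.71
endloop
endfacet
facet normal 0.368 0.930 0.011
outer loop
vertex 3.348 -1.366 1.658
vertex 2.354 -0.973 1.71
vertex 2.937 -1.228 3.751
endloop
endfacet
facet normal -0.202 -0.391 -0.898
outer loop
vertex 2.354 -0.973 1.71
vertex 2.563 -1.952 2.089
vertex 1.569 -1.559 2.142
endloop
endfacet
facet normal -0.490 0.837 0.245
outer loop
vertex 2.354 -0.973 1.71
vertex 1.569 -1.559 2.142
vertex 2.937 -1.228 3.751
endloop
endfacet
facet normal -0.202 -0.391 -0.898
outer loop
vertex 1.569 -1.559 2.142
vertex 2.563 -1.952 2.089
vertex 1.779 -2.538 2.521
endloop
endfacet
facet normal -0.768 0.081 0.636
outer loop
vertex 1.569 -1.559 2.142
vertex 1.779 -2.538 2.521
vertex 2.937 -1.228 3.751
endloop
endfacet
facet normal -0.202 -0.391 -0.898
outer loop
vertex 1.779 -2.538 2.521
vertex 2.563 -1.952 2.089
vertex 2.773 -2.93 2.468
endloop
endfacet
facet normal -0.186 -0.580 0.793
outer loop
vertex 1.779 -2.538 2.521
vertex 2.773 -2.93 2.468
vertex 2.937 -1.228 3.751
endloop
endfacet
facet normal -0.201 -0.391 -0.898
outer loop
vertex 2.773 -2.93 2.468
vertex 2.563 -1.952 2.089
vertex 3.558 -2.344 2.037
endloop
endfacet
facet normal 0.671 -0.487 0.560
outer loop
vertex 2.773 -2.93 2.468
vertex 3.558 -2.344 2.037
vertex 2.937 -1.228 3.751
endloop
endfacet
facet normal -0.774 0.582 0.248
outer loop
vertex -1.905 3.78 0.229
vertex -1.437 4.128 0.874
vertex -1.351 4.961 -0.813
endloop
endfacet
facet normal -0.539 -0.401 -0.741
outer loop
vertex 0.337 3.692 -1.354
vertex -1.905 3.78 0.229
vertex -1.351 4.961 -0.813
endloop
endfacet
facet normal -0.774 0.582 0.248
outer loop
vertex -1.351 4.961 -0.813
vertex -1.437 4.128 0.874
vertex -0.882 5.31 -0.168
endloop
endfacet
facet normal 0.332 0.707 -0.624
outer loop
vertex -0.882 5.31 -0.168
vertex 0.337 3.692 -1.354
vertex -1.351 4.961 -0.813
endloop
endfacet
facet normal -0.332 -0.708 0.623
outer loop
vertex -1.905 3.78 0.229
vertex 0.251 2.859 0.333
vertex -1.437 4.128 0.874
endloop
endfacet
facet normal -0.539 -0.400 -0.741
outer loop
vertex -0.218 2.51 -0.312
vertex -1.905 3.78 0.229
vertex 0.337 3.692 -1.354
endloop
endfacet
facet normal -0.332 -0.707 0.624
outer loop
vertex -0.218 2.51 -0.312
vertex 0.251 2.859 0.333
vertex -1.905 3.78 0.229
endloop
endfacet
facet normal 0.539 0.401 0.741
outer loop
vertex -1.437 4.128 0.874
vertex 0.251 2.859 0.333
vertex -0.882 5.31 -0.168
endloop
endfacet
facet normal 0.333 0.708 -0.623
outer loop
vertex 0.805 4.04 -0.709
vertex 0.337 3.692 -1.354
vertex -0.882 5.31 -0.168
endloop
endfacet
facet normal 0.539 0.401 0.741
outer loop
vertex -0.882 5.31 -0.168
vertex 0.251 2.859 0.333
vertex 0.805 4.04 -0.709
endloop
endfacet
facet normal 0.774 -0.582 -0.248
outer loop
vertex 0.805 4.04 -0.709
vertex -0.218 2.51 -0.312
vertex 0.337 3.692 -1.354
endloop
endfacet
facet normal 0.774 -0.582 -0.248
outer loop
vertex 0.251 2.859 0.333
vertex -0.218 2.51 -0.312
vertex 0.805 4.04 -0.709
endloop
endfacet

endsolid


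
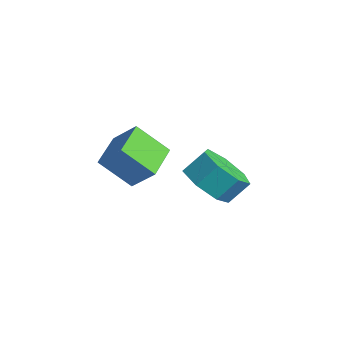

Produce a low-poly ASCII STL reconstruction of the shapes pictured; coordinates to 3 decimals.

solid 
facet normal -0.149 -0.690 -0.709
outer loop
vertex 0.315 1.312 -0.605
vertex -0.754 1.524 -0.587
vertex 0.021 1.986 -1.199
endloop
endfacet
facet normal 0.938 0.126 -0.322
outer loop
vertex 0.315 1.312 -0.605
vertex 0.021 1.986 -1.199
vertex 0.483 2.084 0.188
endloop
endfacet
facet normal 0.938 0.127 -0.322
outer loop
vertex 0.483 2.084 0.188
vertex 0.021 1.986 -1.199
vertex 0.188 2.758 -0.406
endloop
endfacet
facet normal 0.149 0.690 0.708
outer loop
vertex 0.483 2.084 0.188
vertex 0.188 2.758 -0.406
vertex -0.586 2.296 0.207
endloop
endfacet
facet normal -0.149 -0.690 -0.709
outer loop
vertex 0.021 1.986 -1.199
vertex -0.754 1.524 -0.587
vertex -0.857 2.312 -1.332
endloop
endfacet
facet normal 0.341 0.637 -0.692
outer loop
vertex 0.021 1.986 -1.199
vertex -0.857 2.312 -1.332
vertex 0.188 2.758 -0.406
endloop
endfacet
facet normal 0.342 0.636 -0.692
outer loop
vertex 0.188 2.758 -0.406
vertex -0.857 2.312 -1.332
vertex -0.69 3.085 -0.539
endloop
endfacet
facet normal 0.150 0.690 0.709
outer loop
vertex 0.188 2.758 -0.406
vertex -0.69 3.085 -0.539
vertex -0.586 2.296 0.207
endloop
endfacet
facet normal -0.149 -0.690 -0.709
outer loop
vertex -0.857 2.312 -1.332
vertex -0.754 1.524 -0.587
vertex -1.657 2.045 -0.904
endloop
endfacet
facet normal -0.512 0.666 -0.542
outer loop
vertex -0.857 2.312 -1.332
vertex -1.657 2.045 -0.904
vertex -0.69 3.085 -0.539
endloop
endfacet
facet normal -0.513 0.667 -0.540
outer loop
vertex -0.69 3.085 -0.539
vertex -1.657 2.045 -0.904
vertex -1.49 2.817 -0.11
endloop
endfacet
facet normal 0.149 0.690 0.709
outer loop
vertex -0.69 3.085 -0.539
vertex -1.49 2.817 -0.11
vertex -0.586 2.296 0.207
endloop
endfacet
facet normal -0.149 -0.689 -0.709
outer loop
vertex -1.657 2.045 -0.904
vertex -0.754 1.524 -0.587
vertex -1.776 1.385 -0.237
endloop
endfacet
facet normal -0.981 0.194 0.017
outer loop
vertex -1.657 2.045 -0.904
vertex -1.776 1.385 -0.237
vertex -1.49 2.817 -0.11
endloop
endfacet
facet normal -0.981 0.194 0.017
outer loop
vertex -1.49 2.817 -0.11
vertex -1.776 1.385 -0.237
vertex -1.609 2.157 0.557
endloop
endfacet
facet normal 0.149 0.690 0.709
outer loop
vertex -1.49 2.817 -0.11
vertex -1.609 2.157 0.557
vertex -0.586 2.296 0.207
endloop
endfacet
facet normal -0.149 -0.690 -0.708
outer loop
vertex -1.776 1.385 -0.237
vertex -0.754 1.524 -0.587
vertex -1.126 0.83 0.167
endloop
endfacet
facet normal -0.711 -0.424 0.561
outer loop
vertex -1.776 1.385 -0.237
vertex -1.126 0.83 0.167
vertex -1.609 2.157 0.557
endloop
endfacet
facet normal -0.711 -0.424 0.561
outer loop
vertex -1.609 2.157 0.557
vertex -1.126 0.83 0.167
vertex -0.959 1.602 0.961
endloop
endfacet
facet normal 0.149 0.690 0.709
outer loop
vertex -1.609 2.157 0.557
vertex -0.959 1.602 0.961
vertex -0.586 2.296 0.207
endloop
endfacet
facet normal -0.149 -0.690 -0.708
outer loop
vertex -1.126 0.83 0.167
vertex -0.754 1.524 -0.587
vertex -0.195 0.797 0.003
endloop
endfacet
facet normal 0.095 -0.724 0.684
outer loop
vertex -1.126 0.83 0.167
vertex -0.195 0.797 0.003
vertex -0.959 1.602 0.961
endloop
endfacet
facet normal 0.096 -0.723 0.684
outer loop
vertex -0.959 1.602 0.961
vertex -0.195 0.797 0.003
vertex -0.028 1.569 0.796
endloop
endfacet
facet normal 0.150 0.689 0.709
outer loop
vertex -0.959 1.602 0.961
vertex -0.028 1.569 0.796
vertex -0.586 2.296 0.207
endloop
endfacet
facet normal -0.149 -0.690 -0.709
outer loop
vertex -0.195 0.797 0.003
vertex -0.754 1.524 -0.587
vertex 0.315 1.312 -0.605
endloop
endfacet
facet normal 0.829 -0.478 0.291
outer loop
vertex -0.195 0.797 0.003
vertex 0.315 1.312 -0.605
vertex -0.028 1.569 0.796
endloop
endfacet
facet normal 0.828 -0.479 0.291
outer loop
vertex -0.028 1.569 0.796
vertex 0.315 1.312 -0.605
vertex 0.483 2.084 0.188
endloop
endfacet
facet normal 0.149 0.689 0.709
outer loop
vertex -0.028 1.569 0.796
vertex 0.483 2.084 0.188
vertex -0.586 2.296 0.207
endloop
endfacet
facet normal -0.469 -0.559 0.683
outer loop
vertex -0.095 -2.141 2.833
vertex -1.017 -1.03 3.109
vertex -0.89 -2.577 1.93
endloop
endfacet
facet normal 0.628 -0.756 -0.188
outer loop
vertex -0.163 -1.71 0.871
vertex -0.095 -2.141 2.833
vertex -0.89 -2.577 1.93
endloop
endfacet
facet normal -0.469 -0.559 0.683
outer loop
vertex -0.89 -2.577 1.93
vertex -1.017 -1.03 3.109
vertex -1.813 -1.466 2.206
endloop
endfacet
facet normal -0.621 -0.341 -0.706
outer loop
vertex -1.813 -1.466 2.206
vertex -0.163 -1.71 0.871
vertex -0.89 -2.577 1.93
endloop
endfacet
facet normal 0.622 0.341 0.705
outer loop
vertex -0.095 -2.141 2.833
vertex -0.29 -0.163 2.05
vertex -1.017 -1.03 3.109
endloop
endfacet
facet normal 0.627 -0.756 -0.188
outer loop
vertex 0.633 -1.274 1.774
vertex -0.095 -2.141 2.833
vertex -0.163 -1.71 0.871
endloop
endfacet
facet normal 0.621 0.341 0.706
outer loop
vertex 0.633 -1.274 1.774
vertex -0.29 -0.163 2.05
vertex -0.095 -2.141 2.833
endloop
endfacet
facet normal -0.627 0.756 0.188
outer loop
vertex -1.017 -1.03 3.109
vertex -0.29 -0.163 2.05
vertex -1.813 -1.466 2.206
endloop
endfacet
facet normal -0.621 -0.340 -0.706
outer loop
vertex -1.085 -0.599 1.147
vertex -0.163 -1.71 0.871
vertex -1.813 -1.466 2.206
endloop
endfacet
facet normal -0.627 0.756 0.187
outer loop
vertex -1.813 -1.466 2.206
vertex -0.29 -0.163 2.05
vertex -1.085 -0.599 1.147
endloop
endfacet
facet normal 0.469 0.559 -0.684
outer loop
vertex -1.085 -0.599 1.147
vertex 0.633 -1.274 1.774
vertex -0.163 -1.71 0.871
endloop
endfacet
facet normal 0.469 0.560 -0.683
outer loop
vertex -0.29 -0.163 2.05
vertex 0.633 -1.274 1.774
vertex -1.085 -0.599 1.147
endloop
endfacet

endsolid


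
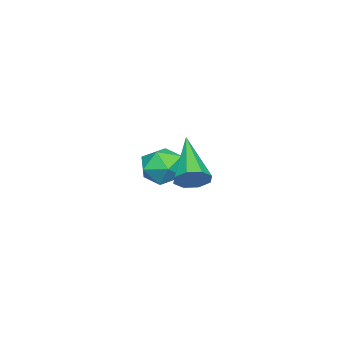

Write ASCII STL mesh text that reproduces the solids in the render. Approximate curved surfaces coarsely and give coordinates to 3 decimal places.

solid 
facet normal 0.700 0.431 -0.568
outer loop
vertex 5.056 -0.206 0.184
vertex 4.663 -0.182 -0.282
vertex 4.808 0.19 0.179
endloop
endfacet
facet normal 0.267 0.179 0.947
outer loop
vertex 5.056 -0.206 0.184
vertex 4.808 0.19 0.179
vertex 3.277 -1.038 0.842
endloop
endfacet
facet normal 0.700 0.432 -0.569
outer loop
vertex 4.808 0.19 0.179
vertex 4.663 -0.182 -0.282
vertex 4.475 0.367 -0.096
endloop
endfacet
facet normal -0.229 0.668 0.708
outer loop
vertex 4.808 0.19 0.179
vertex 4.475 0.367 -0.096
vertex 3.277 -1.038 0.842
endloop
endfacet
facet normal 0.701 0.432 -0.567
outer loop
vertex 4.475 0.367 -0.096
vertex 4.663 -0.182 -0.282
vertex 4.253 0.223 -0.48
endloop
endfacet
facet normal -0.703 0.696 0.145
outer loop
vertex 4.475 0.367 -0.096
vertex 4.253 0.223 -0.48
vertex 3.277 -1.038 0.842
endloop
endfacet
facet normal 0.701 0.432 -0.567
outer loop
vertex 4.253 0.223 -0.48
vertex 4.663 -0.182 -0.282
vertex 4.271 -0.159 -0.749
endloop
endfacet
facet normal -0.877 0.248 -0.411
outer loop
vertex 4.253 0.223 -0.48
vertex 4.271 -0.159 -0.749
vertex 3.277 -1.038 0.842
endloop
endfacet
facet normal 0.701 0.433 -0.567
outer loop
vertex 4.271 -0.159 -0.749
vertex 4.663 -0.182 -0.282
vertex 4.519 -0.554 -0.744
endloop
endfacet
facet normal -0.650 -0.416 -0.636
outer loop
vertex 4.271 -0.159 -0.749
vertex 4.519 -0.554 -0.744
vertex 3.277 -1.038 0.842
endloop
endfacet
facet normal 0.700 0.433 -0.567
outer loop
vertex 4.519 -0.554 -0.744
vertex 4.663 -0.182 -0.282
vertex 4.852 -0.732 -0.469
endloop
endfacet
facet normal -0.155 -0.904 -0.397
outer loop
vertex 4.519 -0.554 -0.744
vertex 4.852 -0.732 -0.469
vertex 3.277 -1.038 0.842
endloop
endfacet
facet normal 0.701 0.433 -0.566
outer loop
vertex 4.852 -0.732 -0.469
vertex 4.663 -0.182 -0.282
vertex 5.074 -0.588 -0.084
endloop
endfacet
facet normal 0.319 -0.933 0.165
outer loop
vertex 4.852 -0.732 -0.469
vertex 5.074 -0.588 -0.084
vertex 3.277 -1.038 0.842
endloop
endfacet
facet normal 0.700 0.432 -0.568
outer loop
vertex 5.074 -0.588 -0.084
vertex 4.663 -0.182 -0.282
vertex 5.056 -0.206 0.184
endloop
endfacet
facet normal 0.494 -0.484 0.723
outer loop
vertex 5.074 -0.588 -0.084
vertex 5.056 -0.206 0.184
vertex 3.277 -1.038 0.842
endloop
endfacet
facet normal -0.214 0.185 0.959
outer loop
vertex 0.351 -2.535 -1.359
vertex -0.033 -3.315 -1.294
vertex 0.818 -3.232 -1.12
endloop
endfacet
facet normal 0.385 0.520 0.763
outer loop
vertex 0.351 -2.535 -1.359
vertex 0.818 -3.232 -1.12
vertex 1.153 -2.655 -1.682
endloop
endfacet
facet normal 0.229 0.950 0.215
outer loop
vertex 0.351 -2.535 -1.359
vertex 1.153 -2.655 -1.682
vertex 0.509 -2.382 -2.204
endloop
endfacet
facet normal -0.467 0.881 0.072
outer loop
vertex 0.351 -2.535 -1.359
vertex 0.509 -2.382 -2.204
vertex -0.224 -2.79 -1.964
endloop
endfacet
facet normal -0.741 0.409 0.532
outer loop
vertex 0.351 -2.535 -1.359
vertex -0.224 -2.79 -1.964
vertex -0.033 -3.315 -1.294
endloop
endfacet
facet normal 0.846 0.027 0.532
outer loop
vertex 1.153 -2.655 -1.682
vertex 0.818 -3.232 -1.12
vertex 1.264 -3.51 -1.816
endloop
endfacet
facet normal -0.124 -0.513 0.849
outer loop
vertex 0.818 -3.232 -1.12
vertex -0.033 -3.315 -1.294
vertex 0.531 -3.918 -1.576
endloop
endfacet
facet normal -0.976 -0.152 0.159
outer loop
vertex -0.033 -3.315 -1.294
vertex -0.224 -2.79 -1.964
vertex -0.113 -3.645 -2.098
endloop
endfacet
facet normal -0.532 0.612 -0.585
outer loop
vertex -0.224 -2.79 -1.964
vertex 0.509 -2.382 -2.204
vertex 0.222 -3.068 -2.66
endloop
endfacet
facet normal 0.594 0.722 -0.355
outer loop
vertex 0.509 -2.382 -2.204
vertex 1.153 -2.655 -1.682
vertex 1.073 -2.985 -2.486
endloop
endfacet
facet normal 0.467 -0.881 -0.072
outer loop
vertex 0.689 -3.765 -2.421
vertex 1.264 -3.51 -1.816
vertex 0.531 -3.918 -1.576
endloop
endfacet
facet normal -0.229 -0.950 -0.215
outer loop
vertex 0.689 -3.765 -2.421
vertex 0.531 -3.918 -1.576
vertex -0.113 -3.645 -2.098
endloop
endfacet
facet normal -0.385 -0.520 -0.763
outer loop
vertex 0.689 -3.765 -2.421
vertex -0.113 -3.645 -2.098
vertex 0.222 -3.068 -2.66
endloop
endfacet
facet normal 0.214 -0.185 -0.959
outer loop
vertex 0.689 -3.765 -2.421
vertex 0.222 -3.068 -2.66
vertex 1.073 -2.985 -2.486
endloop
endfacet
facet normal 0.741 -0.409 -0.532
outer loop
vertex 0.689 -3.765 -2.421
vertex 1.073 -2.985 -2.486
vertex 1.264 -3.51 -1.816
endloop
endfacet
facet normal 0.532 -0.612 0.585
outer loop
vertex 0.531 -3.918 -1.576
vertex 1.264 -3.51 -1.816
vertex 0.818 -3.232 -1.12
endloop
endfacet
facet normal -0.594 -0.722 0.355
outer loop
vertex -0.113 -3.645 -2.098
vertex 0.531 -3.918 -1.576
vertex -0.033 -3.315 -1.294
endloop
endfacet
facet normal -0.846 -0.027 -0.532
outer loop
vertex 0.222 -3.068 -2.66
vertex -0.113 -3.645 -2.098
vertex -0.224 -2.79 -1.964
endloop
endfacet
facet normal 0.124 0.513 -0.849
outer loop
vertex 1.073 -2.985 -2.486
vertex 0.222 -3.068 -2.66
vertex 0.509 -2.382 -2.204
endloop
endfacet
facet normal 0.976 0.152 -0.159
outer loop
vertex 1.264 -3.51 -1.816
vertex 1.073 -2.985 -2.486
vertex 1.153 -2.655 -1.682
endloop
endfacet

endsolid


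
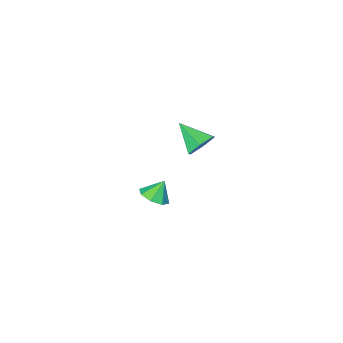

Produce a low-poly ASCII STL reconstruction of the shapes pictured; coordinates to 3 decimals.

solid 
facet normal 0.533 -0.020 -0.846
outer loop
vertex 2.267 -0.548 -3.463
vertex 1.672 -1.102 -3.825
vertex 1.767 -0.218 -3.786
endloop
endfacet
facet normal 0.037 0.727 0.686
outer loop
vertex 2.267 -0.548 -3.463
vertex 1.767 -0.218 -3.786
vertex 1.048 -1.078 -2.835
endloop
endfacet
facet normal 0.533 -0.020 -0.846
outer loop
vertex 1.767 -0.218 -3.786
vertex 1.672 -1.102 -3.825
vertex 1.211 -0.405 -4.132
endloop
endfacet
facet normal -0.488 0.798 0.353
outer loop
vertex 1.767 -0.218 -3.786
vertex 1.211 -0.405 -4.132
vertex 1.048 -1.078 -2.835
endloop
endfacet
facet normal 0.533 -0.020 -0.846
outer loop
vertex 1.211 -0.405 -4.132
vertex 1.672 -1.102 -3.825
vertex 0.925 -1.001 -4.298
endloop
endfacet
facet normal -0.908 0.408 0.098
outer loop
vertex 1.211 -0.405 -4.132
vertex 0.925 -1.001 -4.298
vertex 1.048 -1.078 -2.835
endloop
endfacet
facet normal 0.533 -0.020 -0.846
outer loop
vertex 0.925 -1.001 -4.298
vertex 1.672 -1.102 -3.825
vertex 1.077 -1.656 -4.187
endloop
endfacet
facet normal -0.974 -0.214 0.071
outer loop
vertex 0.925 -1.001 -4.298
vertex 1.077 -1.656 -4.187
vertex 1.048 -1.078 -2.835
endloop
endfacet
facet normal 0.534 -0.021 -0.845
outer loop
vertex 1.077 -1.656 -4.187
vertex 1.672 -1.102 -3.825
vertex 1.577 -1.986 -3.863
endloop
endfacet
facet normal -0.650 -0.704 0.287
outer loop
vertex 1.077 -1.656 -4.187
vertex 1.577 -1.986 -3.863
vertex 1.048 -1.078 -2.835
endloop
endfacet
facet normal 0.533 -0.021 -0.846
outer loop
vertex 1.577 -1.986 -3.863
vertex 1.672 -1.102 -3.825
vertex 2.133 -1.799 -3.517
endloop
endfacet
facet normal -0.125 -0.775 0.620
outer loop
vertex 1.577 -1.986 -3.863
vertex 2.133 -1.799 -3.517
vertex 1.048 -1.078 -2.835
endloop
endfacet
facet normal 0.534 -0.021 -0.845
outer loop
vertex 2.133 -1.799 -3.517
vertex 1.672 -1.102 -3.825
vertex 2.419 -1.203 -3.351
endloop
endfacet
facet normal 0.294 -0.385 0.875
outer loop
vertex 2.133 -1.799 -3.517
vertex 2.419 -1.203 -3.351
vertex 1.048 -1.078 -2.835
endloop
endfacet
facet normal 0.534 -0.021 -0.845
outer loop
vertex 2.419 -1.203 -3.351
vertex 1.672 -1.102 -3.825
vertex 2.267 -0.548 -3.463
endloop
endfacet
facet normal 0.361 0.238 0.902
outer loop
vertex 2.419 -1.203 -3.351
vertex 2.267 -0.548 -3.463
vertex 1.048 -1.078 -2.835
endloop
endfacet
facet normal -0.206 0.840 -0.501
outer loop
vertex 1.906 3.3 3.882
vertex 1.452 2.823 3.269
vertex 1.026 3.149 3.991
endloop
endfacet
facet normal 0.101 0.123 0.987
outer loop
vertex 1.906 3.3 3.882
vertex 1.026 3.149 3.991
vertex 1.808 1.377 4.131
endloop
endfacet
facet normal -0.207 0.840 -0.502
outer loop
vertex 1.026 3.149 3.991
vertex 1.452 2.823 3.269
vertex 0.572 2.671 3.378
endloop
endfacet
facet normal -0.678 -0.245 0.693
outer loop
vertex 1.026 3.149 3.991
vertex 0.572 2.671 3.378
vertex 1.808 1.377 4.131
endloop
endfacet
facet normal -0.207 0.840 -0.501
outer loop
vertex 0.572 2.671 3.378
vertex 1.452 2.823 3.269
vertex 0.999 2.345 2.655
endloop
endfacet
facet normal -0.694 -0.714 -0.088
outer loop
vertex 0.572 2.671 3.378
vertex 0.999 2.345 2.655
vertex 1.808 1.377 4.131
endloop
endfacet
facet normal -0.207 0.840 -0.502
outer loop
vertex 0.999 2.345 2.655
vertex 1.452 2.823 3.269
vertex 1.879 2.497 2.547
endloop
endfacet
facet normal 0.071 -0.816 -0.574
outer loop
vertex 0.999 2.345 2.655
vertex 1.879 2.497 2.547
vertex 1.808 1.377 4.131
endloop
endfacet
facet normal -0.206 0.840 -0.501
outer loop
vertex 1.879 2.497 2.547
vertex 1.452 2.823 3.269
vertex 2.333 2.974 3.16
endloop
endfacet
facet normal 0.849 -0.449 -0.279
outer loop
vertex 1.879 2.497 2.547
vertex 2.333 2.974 3.16
vertex 1.808 1.377 4.131
endloop
endfacet
facet normal -0.206 0.840 -0.501
outer loop
vertex 2.333 2.974 3.16
vertex 1.452 2.823 3.269
vertex 1.906 3.3 3.882
endloop
endfacet
facet normal 0.865 0.021 0.502
outer loop
vertex 2.333 2.974 3.16
vertex 1.906 3.3 3.882
vertex 1.808 1.377 4.131
endloop
endfacet

endsolid


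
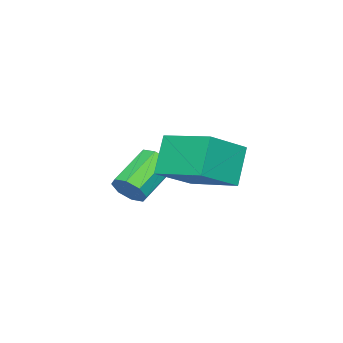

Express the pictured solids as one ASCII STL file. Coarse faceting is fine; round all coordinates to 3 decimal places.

solid 
facet normal -0.538 -0.128 0.833
outer loop
vertex 0.661 -0.728 0.123
vertex 0.963 1.389 0.643
vertex -0.969 -0.254 -0.857
endloop
endfacet
facet normal -0.138 -0.962 -0.236
outer loop
vertex -0.023 -0.029 -2.323
vertex 0.661 -0.728 0.123
vertex -0.969 -0.254 -0.857
endloop
endfacet
facet normal -0.538 -0.129 0.833
outer loop
vertex -0.969 -0.254 -0.857
vertex 0.963 1.389 0.643
vertex -0.668 1.862 -0.336
endloop
endfacet
facet normal -0.832 0.241 -0.500
outer loop
vertex -0.668 1.862 -0.336
vertex -0.023 -0.029 -2.323
vertex -0.969 -0.254 -0.857
endloop
endfacet
facet normal 0.832 -0.241 0.500
outer loop
vertex 0.661 -0.728 0.123
vertex 1.909 1.614 -0.823
vertex 0.963 1.389 0.643
endloop
endfacet
facet normal -0.137 -0.962 -0.237
outer loop
vertex 1.608 -0.502 -1.344
vertex 0.661 -0.728 0.123
vertex -0.023 -0.029 -2.323
endloop
endfacet
facet normal 0.832 -0.241 0.500
outer loop
vertex 1.608 -0.502 -1.344
vertex 1.909 1.614 -0.823
vertex 0.661 -0.728 0.123
endloop
endfacet
facet normal 0.137 0.962 0.236
outer loop
vertex 0.963 1.389 0.643
vertex 1.909 1.614 -0.823
vertex -0.668 1.862 -0.336
endloop
endfacet
facet normal -0.832 0.241 -0.500
outer loop
vertex 0.279 2.088 -1.803
vertex -0.023 -0.029 -2.323
vertex -0.668 1.862 -0.336
endloop
endfacet
facet normal 0.137 0.962 0.237
outer loop
vertex -0.668 1.862 -0.336
vertex 1.909 1.614 -0.823
vertex 0.279 2.088 -1.803
endloop
endfacet
facet normal 0.537 0.128 -0.834
outer loop
vertex 0.279 2.088 -1.803
vertex 1.608 -0.502 -1.344
vertex -0.023 -0.029 -2.323
endloop
endfacet
facet normal 0.538 0.129 -0.833
outer loop
vertex 1.909 1.614 -0.823
vertex 1.608 -0.502 -1.344
vertex 0.279 2.088 -1.803
endloop
endfacet
facet normal 0.864 -0.074 -0.498
outer loop
vertex -0.28 -2.983 -3.027
vertex -0.672 -3.142 -3.683
vertex -0.416 -2.491 -3.336
endloop
endfacet
facet normal 0.449 0.561 0.696
outer loop
vertex -0.28 -2.983 -3.027
vertex -0.416 -2.491 -3.336
vertex -1.957 -2.84 -2.061
endloop
endfacet
facet normal 0.449 0.561 0.696
outer loop
vertex -1.957 -2.84 -2.061
vertex -0.416 -2.491 -3.336
vertex -2.093 -2.348 -2.37
endloop
endfacet
facet normal -0.864 0.074 0.497
outer loop
vertex -1.957 -2.84 -2.061
vertex -2.093 -2.348 -2.37
vertex -2.348 -2.998 -2.717
endloop
endfacet
facet normal 0.864 -0.074 -0.499
outer loop
vertex -0.416 -2.491 -3.336
vertex -0.672 -3.142 -3.683
vertex -0.702 -2.38 -3.848
endloop
endfacet
facet normal 0.156 0.980 0.125
outer loop
vertex -0.416 -2.491 -3.336
vertex -0.702 -2.38 -3.848
vertex -2.093 -2.348 -2.37
endloop
endfacet
facet normal 0.156 0.980 0.125
outer loop
vertex -2.093 -2.348 -2.37
vertex -0.702 -2.38 -3.848
vertex -2.379 -2.237 -2.883
endloop
endfacet
facet normal -0.864 0.073 0.498
outer loop
vertex -2.093 -2.348 -2.37
vertex -2.379 -2.237 -2.883
vertex -2.348 -2.998 -2.717
endloop
endfacet
facet normal 0.864 -0.074 -0.497
outer loop
vertex -0.702 -2.38 -3.848
vertex -0.672 -3.142 -3.683
vertex -0.97 -2.715 -4.264
endloop
endfacet
facet normal -0.228 0.825 -0.518
outer loop
vertex -0.702 -2.38 -3.848
vertex -0.97 -2.715 -4.264
vertex -2.379 -2.237 -2.883
endloop
endfacet
facet normal -0.228 0.824 -0.518
outer loop
vertex -2.379 -2.237 -2.883
vertex -0.97 -2.715 -4.264
vertex -2.646 -2.572 -3.298
endloop
endfacet
facet normal -0.865 0.073 0.497
outer loop
vertex -2.379 -2.237 -2.883
vertex -2.646 -2.572 -3.298
vertex -2.348 -2.998 -2.717
endloop
endfacet
facet normal 0.864 -0.074 -0.497
outer loop
vertex -0.97 -2.715 -4.264
vertex -0.672 -3.142 -3.683
vertex -1.063 -3.3 -4.339
endloop
endfacet
facet normal -0.479 0.186 -0.858
outer loop
vertex -0.97 -2.715 -4.264
vertex -1.063 -3.3 -4.339
vertex -2.646 -2.572 -3.298
endloop
endfacet
facet normal -0.478 0.187 -0.858
outer loop
vertex -2.646 -2.572 -3.298
vertex -1.063 -3.3 -4.339
vertex -2.74 -3.157 -3.373
endloop
endfacet
facet normal -0.864 0.075 0.498
outer loop
vertex -2.646 -2.572 -3.298
vertex -2.74 -3.157 -3.373
vertex -2.348 -2.998 -2.717
endloop
endfacet
facet normal 0.864 -0.074 -0.497
outer loop
vertex -1.063 -3.3 -4.339
vertex -0.672 -3.142 -3.683
vertex -0.927 -3.792 -4.03
endloop
endfacet
facet normal -0.449 -0.561 -0.696
outer loop
vertex -1.063 -3.3 -4.339
vertex -0.927 -3.792 -4.03
vertex -2.74 -3.157 -3.373
endloop
endfacet
facet normal -0.449 -0.561 -0.696
outer loop
vertex -2.74 -3.157 -3.373
vertex -0.927 -3.792 -4.03
vertex -2.604 -3.649 -3.064
endloop
endfacet
facet normal -0.864 0.074 0.498
outer loop
vertex -2.74 -3.157 -3.373
vertex -2.604 -3.649 -3.064
vertex -2.348 -2.998 -2.717
endloop
endfacet
facet normal 0.864 -0.073 -0.498
outer loop
vertex -0.927 -3.792 -4.03
vertex -0.672 -3.142 -3.683
vertex -0.641 -3.903 -3.517
endloop
endfacet
facet normal -0.156 -0.980 -0.125
outer loop
vertex -0.927 -3.792 -4.03
vertex -0.641 -3.903 -3.517
vertex -2.604 -3.649 -3.064
endloop
endfacet
facet normal -0.156 -0.980 -0.125
outer loop
vertex -2.604 -3.649 -3.064
vertex -0.641 -3.903 -3.517
vertex -2.318 -3.76 -2.552
endloop
endfacet
facet normal -0.864 0.074 0.499
outer loop
vertex -2.604 -3.649 -3.064
vertex -2.318 -3.76 -2.552
vertex -2.348 -2.998 -2.717
endloop
endfacet
facet normal 0.865 -0.073 -0.497
outer loop
vertex -0.641 -3.903 -3.517
vertex -0.672 -3.142 -3.683
vertex -0.374 -3.568 -3.102
endloop
endfacet
facet normal 0.228 -0.824 0.518
outer loop
vertex -0.641 -3.903 -3.517
vertex -0.374 -3.568 -3.102
vertex -2.318 -3.76 -2.552
endloop
endfacet
facet normal 0.228 -0.825 0.517
outer loop
vertex -2.318 -3.76 -2.552
vertex -0.374 -3.568 -3.102
vertex -2.05 -3.425 -2.136
endloop
endfacet
facet normal -0.864 0.074 0.497
outer loop
vertex -2.318 -3.76 -2.552
vertex -2.05 -3.425 -2.136
vertex -2.348 -2.998 -2.717
endloop
endfacet
facet normal 0.864 -0.075 -0.498
outer loop
vertex -0.374 -3.568 -3.102
vertex -0.672 -3.142 -3.683
vertex -0.28 -2.983 -3.027
endloop
endfacet
facet normal 0.479 -0.187 0.858
outer loop
vertex -0.374 -3.568 -3.102
vertex -0.28 -2.983 -3.027
vertex -2.05 -3.425 -2.136
endloop
endfacet
facet normal 0.478 -0.186 0.858
outer loop
vertex -2.05 -3.425 -2.136
vertex -0.28 -2.983 -3.027
vertex -1.957 -2.84 -2.061
endloop
endfacet
facet normal -0.864 0.074 0.497
outer loop
vertex -2.05 -3.425 -2.136
vertex -1.957 -2.84 -2.061
vertex -2.348 -2.998 -2.717
endloop
endfacet

endsolid


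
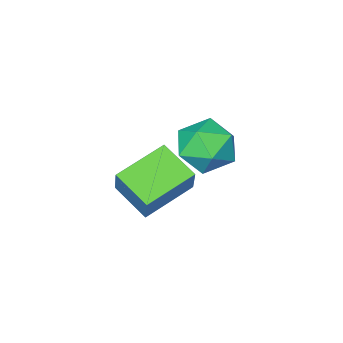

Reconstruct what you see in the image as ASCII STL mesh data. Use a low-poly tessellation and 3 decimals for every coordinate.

solid 
facet normal -0.149 0.967 0.207
outer loop
vertex 0.8 -1.059 -0.704
vertex 0.772 -1.239 0.117
vertex 1.506 -1.048 -0.248
endloop
endfacet
facet normal 0.237 0.890 -0.389
outer loop
vertex 0.8 -1.059 -0.704
vertex 1.506 -1.048 -0.248
vertex 1.508 -1.385 -1.019
endloop
endfacet
facet normal -0.146 0.505 -0.851
outer loop
vertex 0.8 -1.059 -0.704
vertex 1.508 -1.385 -1.019
vertex 0.776 -1.784 -1.13
endloop
endfacet
facet normal -0.767 0.344 -0.542
outer loop
vertex 0.8 -1.059 -0.704
vertex 0.776 -1.784 -1.13
vertex 0.321 -1.693 -0.428
endloop
endfacet
facet normal -0.769 0.630 0.112
outer loop
vertex 0.8 -1.059 -0.704
vertex 0.321 -1.693 -0.428
vertex 0.772 -1.239 0.117
endloop
endfacet
facet normal 0.825 0.519 -0.225
outer loop
vertex 1.508 -1.385 -1.019
vertex 1.506 -1.048 -0.248
vertex 1.919 -1.767 -0.392
endloop
endfacet
facet normal 0.200 0.643 0.739
outer loop
vertex 1.506 -1.048 -0.248
vertex 0.772 -1.239 0.117
vertex 1.464 -1.676 0.31
endloop
endfacet
facet normal -0.805 0.096 0.586
outer loop
vertex 0.772 -1.239 0.117
vertex 0.321 -1.693 -0.428
vertex 0.732 -2.075 0.199
endloop
endfacet
facet normal -0.802 -0.366 -0.472
outer loop
vertex 0.321 -1.693 -0.428
vertex 0.776 -1.784 -1.13
vertex 0.734 -2.412 -0.572
endloop
endfacet
facet normal 0.205 -0.105 -0.973
outer loop
vertex 0.776 -1.784 -1.13
vertex 1.508 -1.385 -1.019
vertex 1.468 -2.221 -0.937
endloop
endfacet
facet normal 0.767 -0.344 0.542
outer loop
vertex 1.44 -2.401 -0.116
vertex 1.919 -1.767 -0.392
vertex 1.464 -1.676 0.31
endloop
endfacet
facet normal 0.146 -0.505 0.851
outer loop
vertex 1.44 -2.401 -0.116
vertex 1.464 -1.676 0.31
vertex 0.732 -2.075 0.199
endloop
endfacet
facet normal -0.237 -0.890 0.389
outer loop
vertex 1.44 -2.401 -0.116
vertex 0.732 -2.075 0.199
vertex 0.734 -2.412 -0.572
endloop
endfacet
facet normal 0.149 -0.967 -0.207
outer loop
vertex 1.44 -2.401 -0.116
vertex 0.734 -2.412 -0.572
vertex 1.468 -2.221 -0.937
endloop
endfacet
facet normal 0.769 -0.630 -0.112
outer loop
vertex 1.44 -2.401 -0.116
vertex 1.468 -2.221 -0.937
vertex 1.919 -1.767 -0.392
endloop
endfacet
facet normal 0.802 0.366 0.472
outer loop
vertex 1.464 -1.676 0.31
vertex 1.919 -1.767 -0.392
vertex 1.506 -1.048 -0.248
endloop
endfacet
facet normal -0.205 0.105 0.973
outer loop
vertex 0.732 -2.075 0.199
vertex 1.464 -1.676 0.31
vertex 0.772 -1.239 0.117
endloop
endfacet
facet normal -0.825 -0.519 0.225
outer loop
vertex 0.734 -2.412 -0.572
vertex 0.732 -2.075 0.199
vertex 0.321 -1.693 -0.428
endloop
endfacet
facet normal -0.200 -0.643 -0.739
outer loop
vertex 1.468 -2.221 -0.937
vertex 0.734 -2.412 -0.572
vertex 0.776 -1.784 -1.13
endloop
endfacet
facet normal 0.805 -0.096 -0.586
outer loop
vertex 1.919 -1.767 -0.392
vertex 1.468 -2.221 -0.937
vertex 1.508 -1.385 -1.019
endloop
endfacet
facet normal -0.955 0.029 0.295
outer loop
vertex 0.817 -3.764 -1.82
vertex 0.698 -2.676 -2.313
vertex 0.501 -4.24 -2.795
endloop
endfacet
facet normal 0.100 -0.907 0.410
outer loop
vertex 1.962 -4.284 -3.247
vertex 0.817 -3.764 -1.82
vertex 0.501 -4.24 -2.795
endloop
endfacet
facet normal -0.955 0.029 0.295
outer loop
vertex 0.501 -4.24 -2.795
vertex 0.698 -2.676 -2.313
vertex 0.382 -3.152 -3.288
endloop
endfacet
facet normal -0.280 -0.421 -0.863
outer loop
vertex 0.382 -3.152 -3.288
vertex 1.962 -4.284 -3.247
vertex 0.501 -4.24 -2.795
endloop
endfacet
facet normal 0.280 0.421 0.863
outer loop
vertex 0.817 -3.764 -1.82
vertex 2.159 -2.72 -2.765
vertex 0.698 -2.676 -2.313
endloop
endfacet
facet normal 0.100 -0.907 0.410
outer loop
vertex 2.278 -3.808 -2.272
vertex 0.817 -3.764 -1.82
vertex 1.962 -4.284 -3.247
endloop
endfacet
facet normal 0.280 0.421 0.863
outer loop
vertex 2.278 -3.808 -2.272
vertex 2.159 -2.72 -2.765
vertex 0.817 -3.764 -1.82
endloop
endfacet
facet normal -0.100 0.907 -0.410
outer loop
vertex 0.698 -2.676 -2.313
vertex 2.159 -2.72 -2.765
vertex 0.382 -3.152 -3.288
endloop
endfacet
facet normal -0.280 -0.421 -0.863
outer loop
vertex 1.843 -3.196 -3.74
vertex 1.962 -4.284 -3.247
vertex 0.382 -3.152 -3.288
endloop
endfacet
facet normal -0.100 0.907 -0.410
outer loop
vertex 0.382 -3.152 -3.288
vertex 2.159 -2.72 -2.765
vertex 1.843 -3.196 -3.74
endloop
endfacet
facet normal 0.955 -0.029 -0.295
outer loop
vertex 1.843 -3.196 -3.74
vertex 2.278 -3.808 -2.272
vertex 1.962 -4.284 -3.247
endloop
endfacet
facet normal 0.955 -0.029 -0.295
outer loop
vertex 2.159 -2.72 -2.765
vertex 2.278 -3.808 -2.272
vertex 1.843 -3.196 -3.74
endloop
endfacet

endsolid
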